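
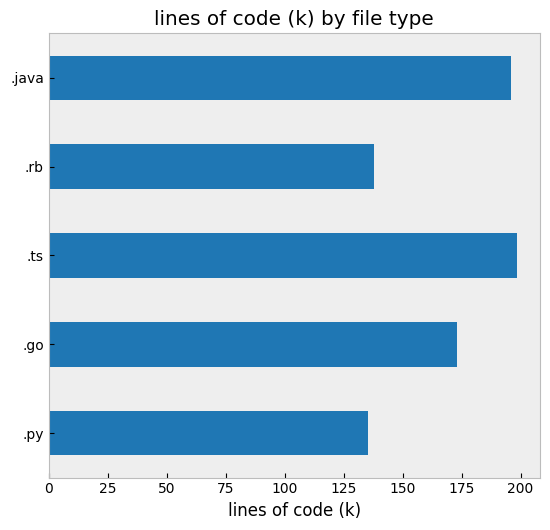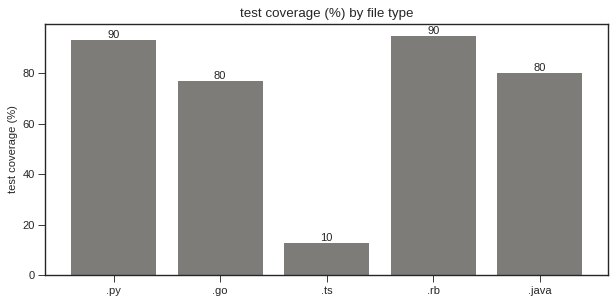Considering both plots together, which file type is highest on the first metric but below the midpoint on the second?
.ts

Chart 2 median test coverage (%) ≈ 80; below-median file types: .go, .ts. Among those, .ts has the highest lines of code (k) (≈ 200).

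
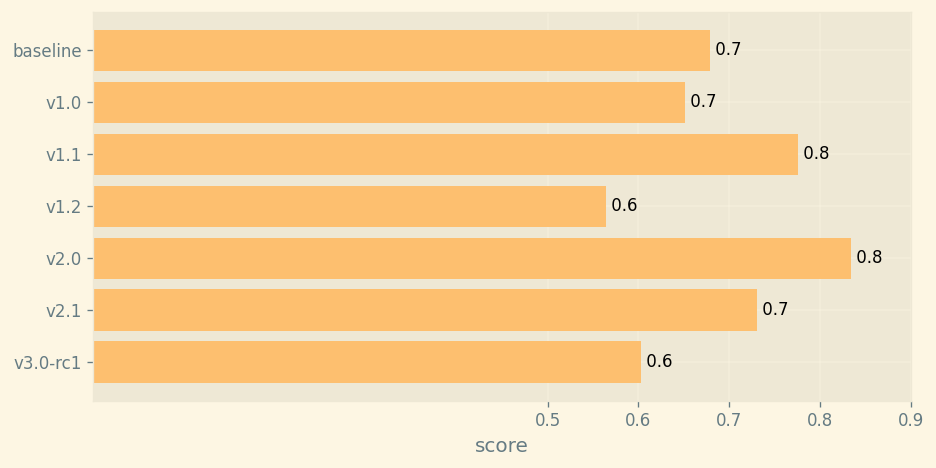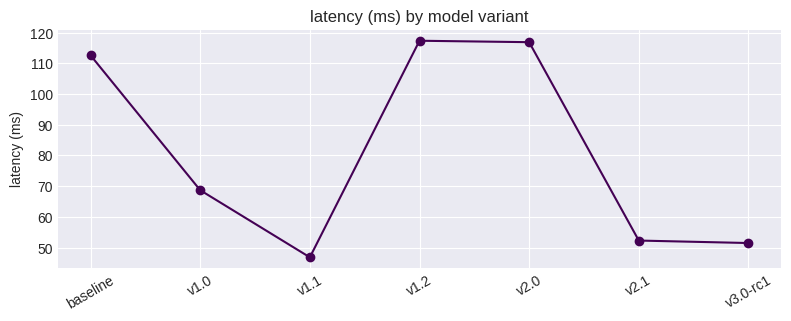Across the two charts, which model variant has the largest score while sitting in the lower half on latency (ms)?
v1.1

Chart 2 median latency (ms) ≈ 60; below-median model variants: v1.1, v2.1, v3.0-rc1. Among those, v1.1 has the highest score (≈ 0.8).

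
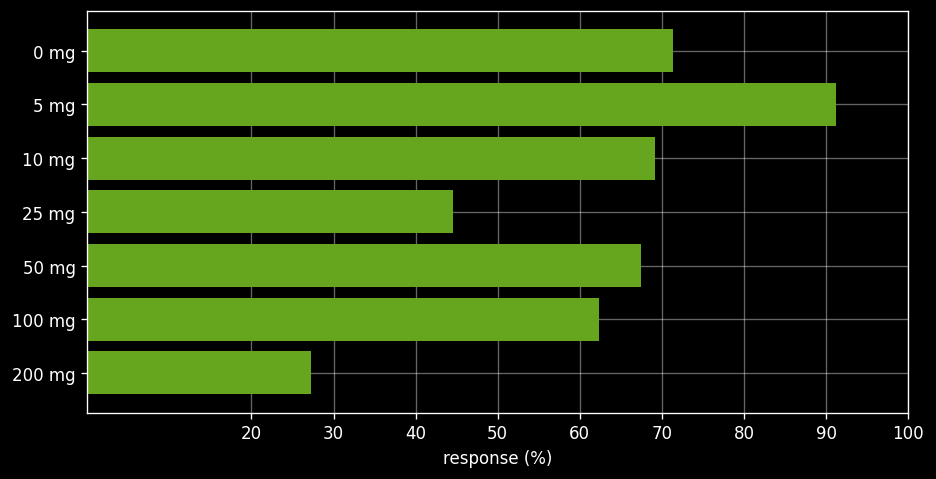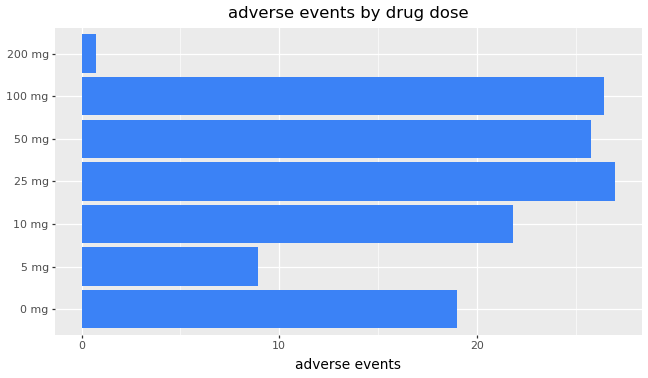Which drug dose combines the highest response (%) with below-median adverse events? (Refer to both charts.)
5 mg

Chart 2 median adverse events ≈ 20; below-median drug doses: 0 mg, 5 mg, 200 mg. Among those, 5 mg has the highest response (%) (≈ 90).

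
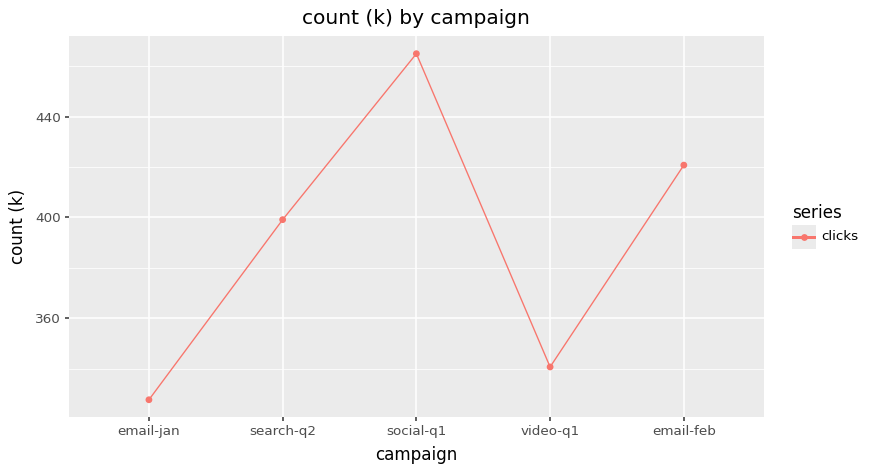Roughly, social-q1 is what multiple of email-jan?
≈ 1.44×

social-q1 ≈ 460, email-jan ≈ 320; 460/320 ≈ 1.44.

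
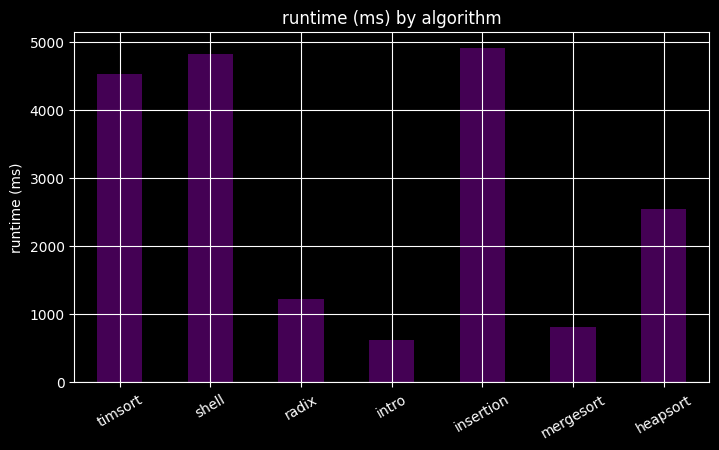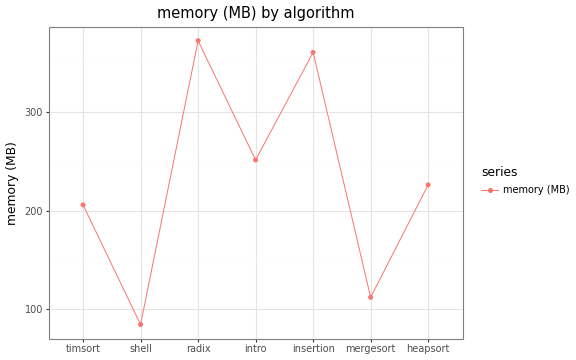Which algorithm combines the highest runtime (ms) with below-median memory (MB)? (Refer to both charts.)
Chart 2 median memory (MB) ≈ 250; below-median algorithms: timsort, shell, mergesort. Among those, shell has the highest runtime (ms) (≈ 5000).

shell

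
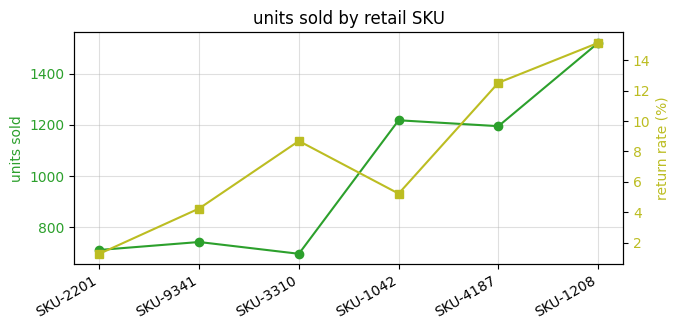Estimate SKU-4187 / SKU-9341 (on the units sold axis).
≈ 1.71×

SKU-4187 ≈ 1200, SKU-9341 ≈ 700; 1200/700 ≈ 1.71.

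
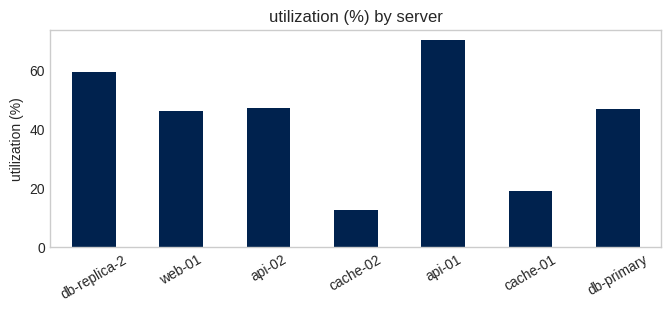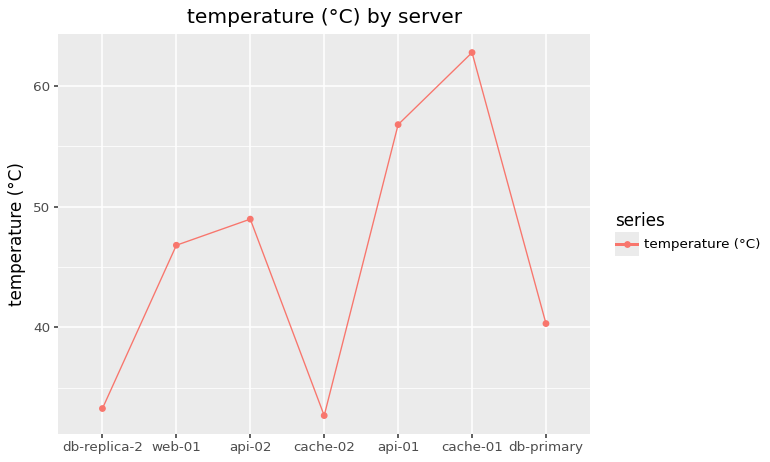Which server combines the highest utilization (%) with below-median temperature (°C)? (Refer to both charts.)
db-replica-2

Chart 2 median temperature (°C) ≈ 50; below-median servers: db-replica-2, cache-02, db-primary. Among those, db-replica-2 has the highest utilization (%) (≈ 60).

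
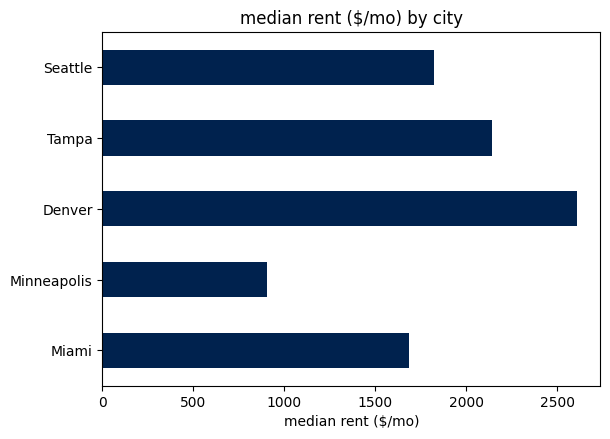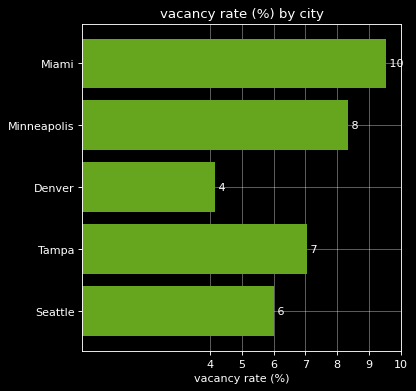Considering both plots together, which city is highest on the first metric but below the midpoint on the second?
Chart 2 median vacancy rate (%) ≈ 7; below-median cities: Denver, Seattle. Among those, Denver has the highest median rent ($/mo) (≈ 2500).

Denver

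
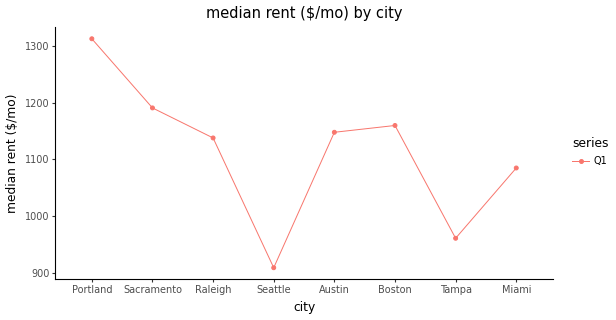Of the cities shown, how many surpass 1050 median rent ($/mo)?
6

Above 1050: Portland, Sacramento, Raleigh, Austin, Boston, Miami.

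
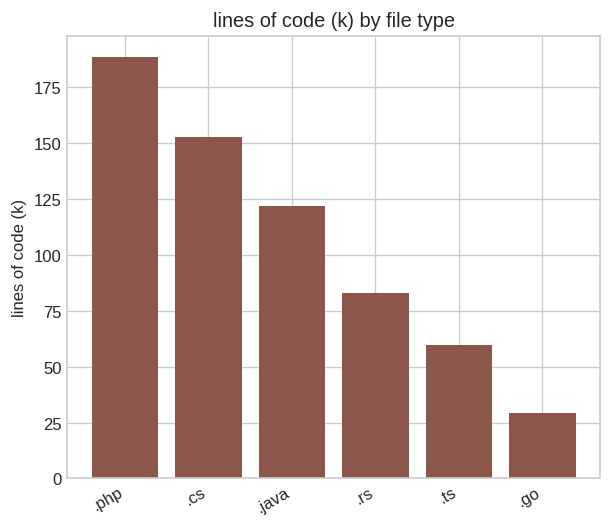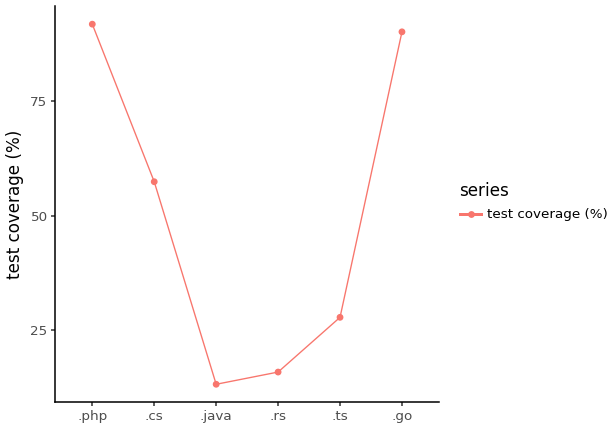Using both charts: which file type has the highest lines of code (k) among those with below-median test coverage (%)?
Chart 2 median test coverage (%) ≈ 40; below-median file types: .java, .rs, .ts. Among those, .java has the highest lines of code (k) (≈ 120).

.java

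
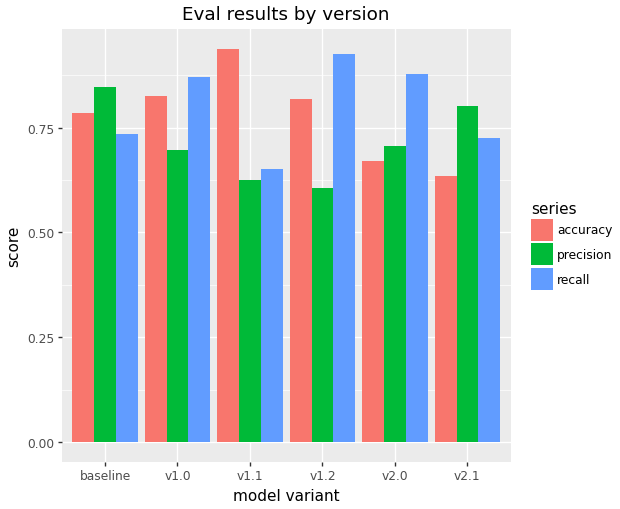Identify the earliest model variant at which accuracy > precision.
v1.0

baseline: accuracy ≈ 0.8 vs precision ≈ 0.8 (not yet); v1.0: accuracy ≈ 0.8 vs precision ≈ 0.7 (first crossover).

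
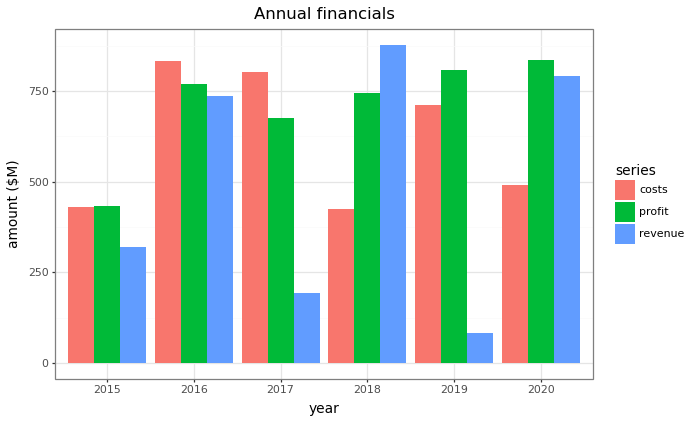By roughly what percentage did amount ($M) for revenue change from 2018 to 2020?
≈ -11.1%

2018 ≈ 900, 2020 ≈ 800; (800 − 900) / 900 ≈ -11.1%.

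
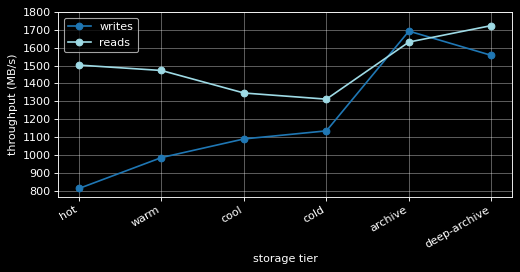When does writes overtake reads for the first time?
archive

cold: writes ≈ 1100 vs reads ≈ 1300 (not yet); archive: writes ≈ 1700 vs reads ≈ 1600 (first crossover).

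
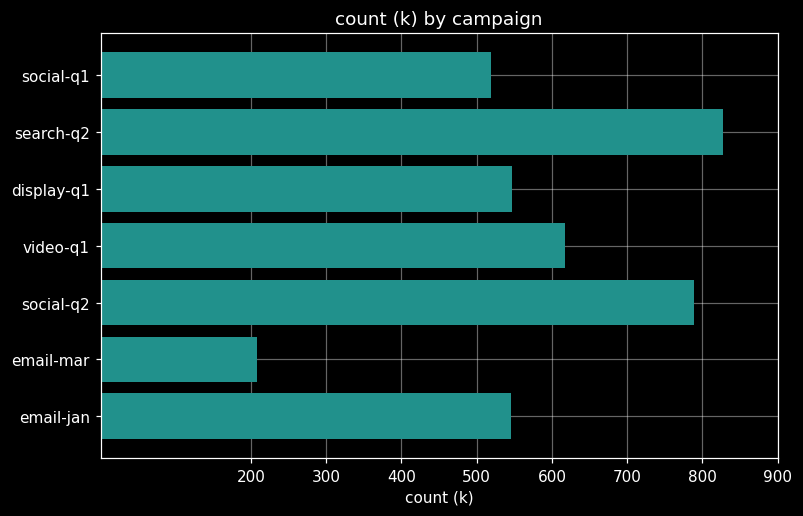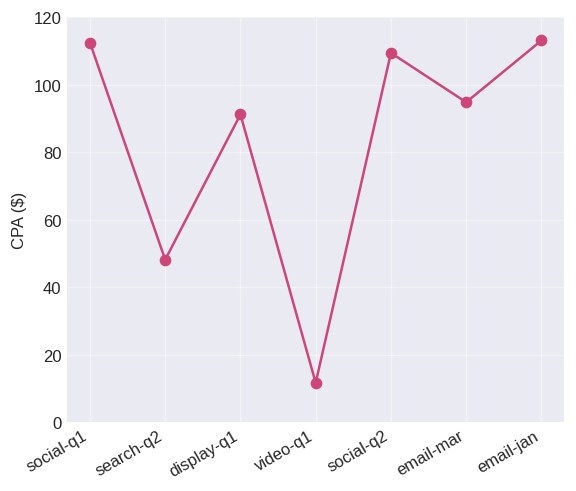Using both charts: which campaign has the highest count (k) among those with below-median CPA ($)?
Chart 2 median CPA ($) ≈ 100; below-median campaigns: search-q2, display-q1, video-q1. Among those, search-q2 has the highest count (k) (≈ 800).

search-q2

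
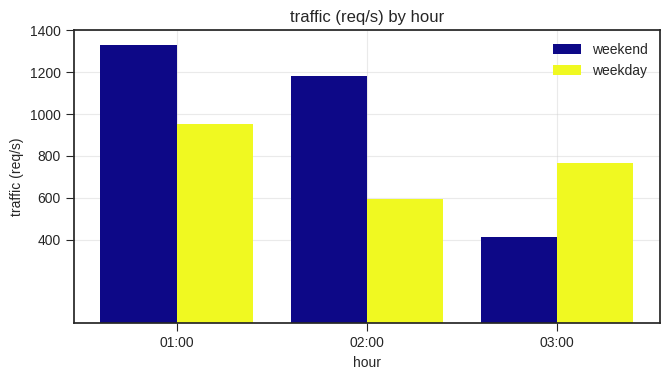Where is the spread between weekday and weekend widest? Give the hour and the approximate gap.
02:00: weekday ≈ 600, weekend ≈ 1200 → gap ≈ 600. Next-largest (01:00) is only ≈ 400.

02:00, ≈ 600 req/s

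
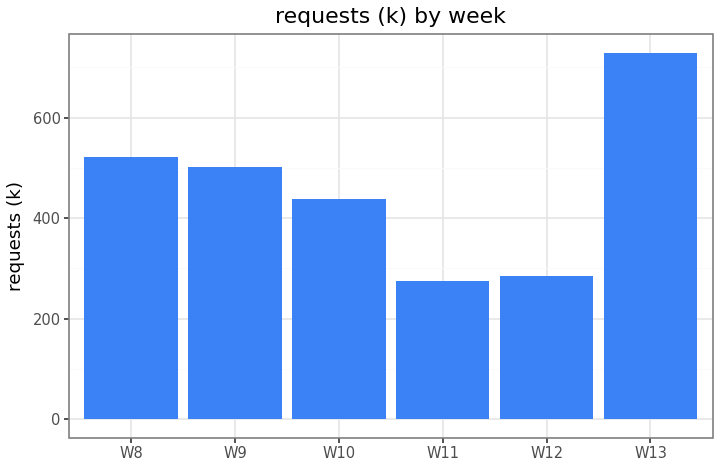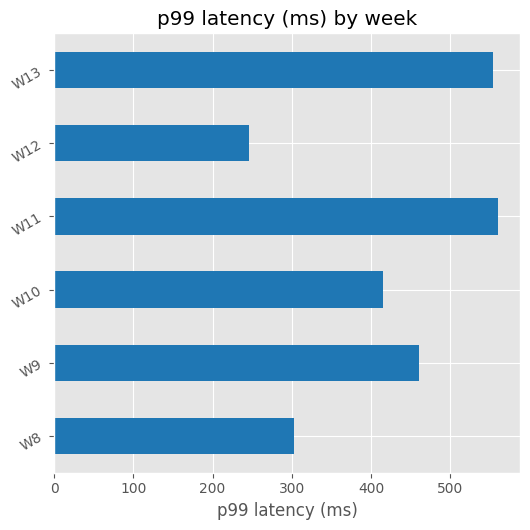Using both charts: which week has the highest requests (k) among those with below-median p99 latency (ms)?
W8

Chart 2 median p99 latency (ms) ≈ 400; below-median weeks: W8, W10, W12. Among those, W8 has the highest requests (k) (≈ 500).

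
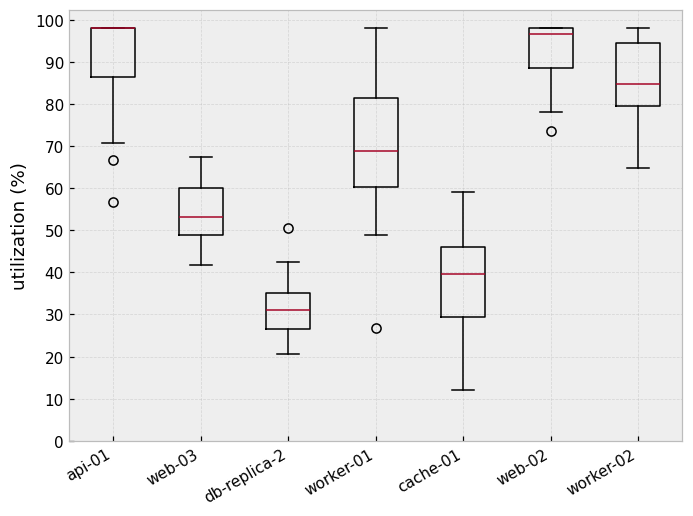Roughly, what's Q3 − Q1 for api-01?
Q3 ≈ 100, Q1 ≈ 90; IQR ≈ 10.

≈ 10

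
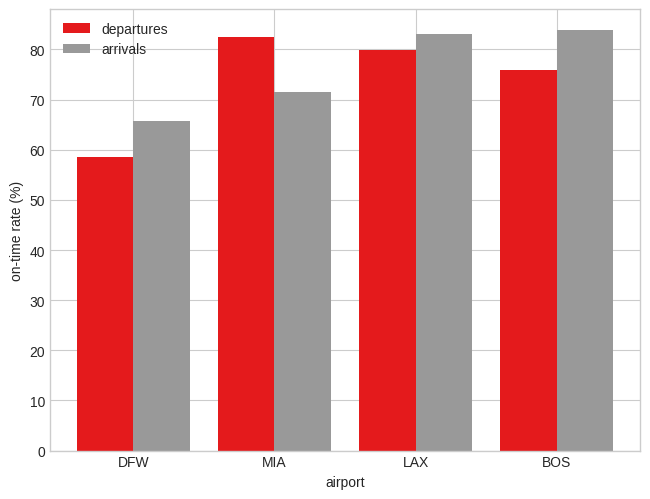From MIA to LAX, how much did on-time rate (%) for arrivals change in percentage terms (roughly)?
≈ +14.3%

MIA ≈ 70, LAX ≈ 80; (80 − 70) / 70 ≈ +14.3%.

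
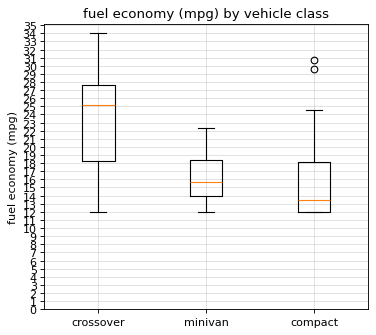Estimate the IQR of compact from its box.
≈ 6

Q3 ≈ 18, Q1 ≈ 12; IQR ≈ 6.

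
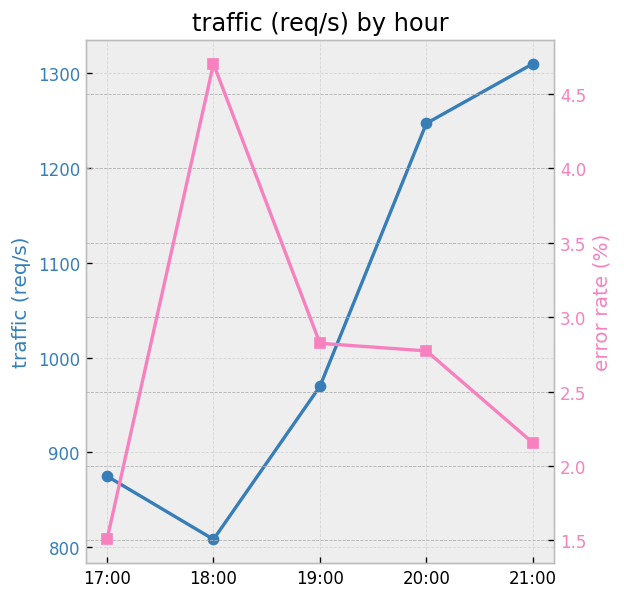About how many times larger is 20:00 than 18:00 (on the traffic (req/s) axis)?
≈ 1.56×

20:00 ≈ 1250, 18:00 ≈ 800; 1250/800 ≈ 1.56.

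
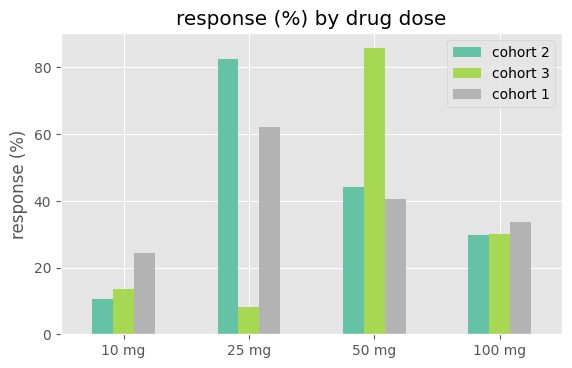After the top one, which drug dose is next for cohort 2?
50 mg

Top 3 for cohort 2: 25 mg ≈ 80, 50 mg ≈ 40, 100 mg ≈ 30.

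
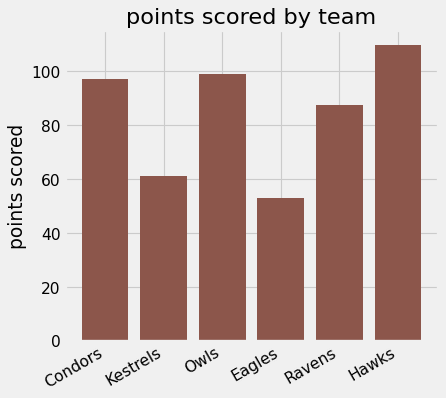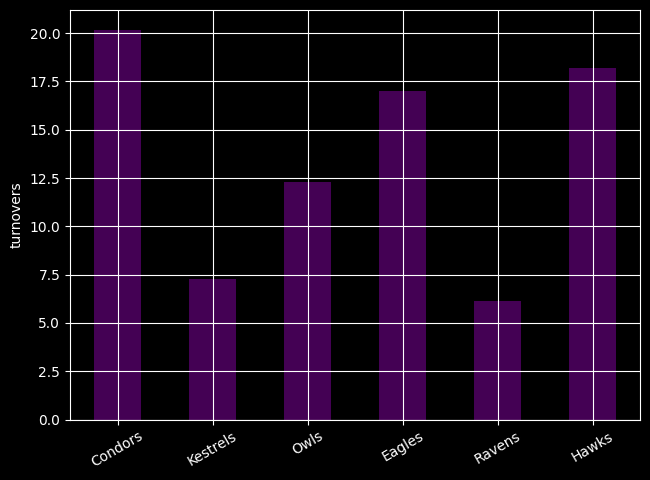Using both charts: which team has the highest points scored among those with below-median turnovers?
Chart 2 median turnovers ≈ 14; below-median teams: Kestrels, Owls, Ravens. Among those, Owls has the highest points scored (≈ 100).

Owls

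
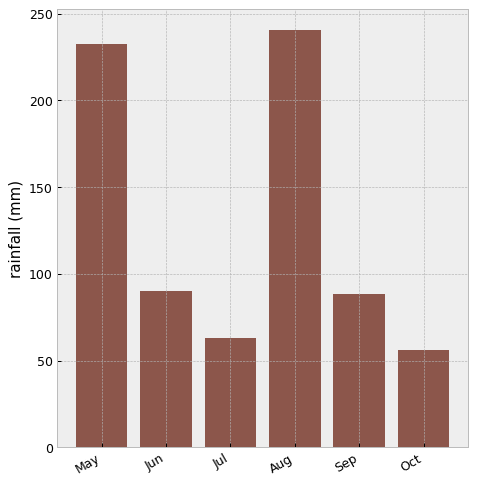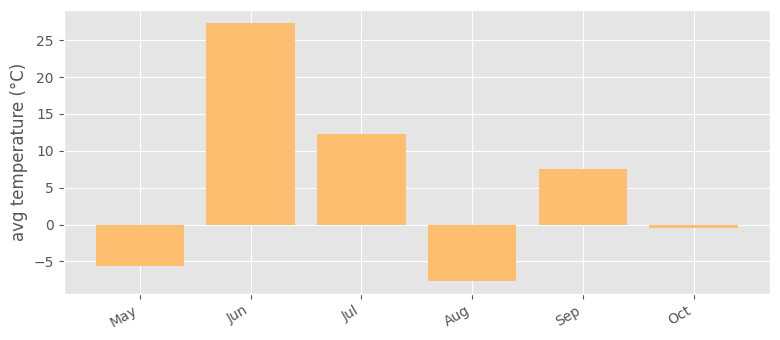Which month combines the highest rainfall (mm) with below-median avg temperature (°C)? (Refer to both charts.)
Aug

Chart 2 median avg temperature (°C) ≈ 5; below-median months: May, Aug, Oct. Among those, Aug has the highest rainfall (mm) (≈ 250).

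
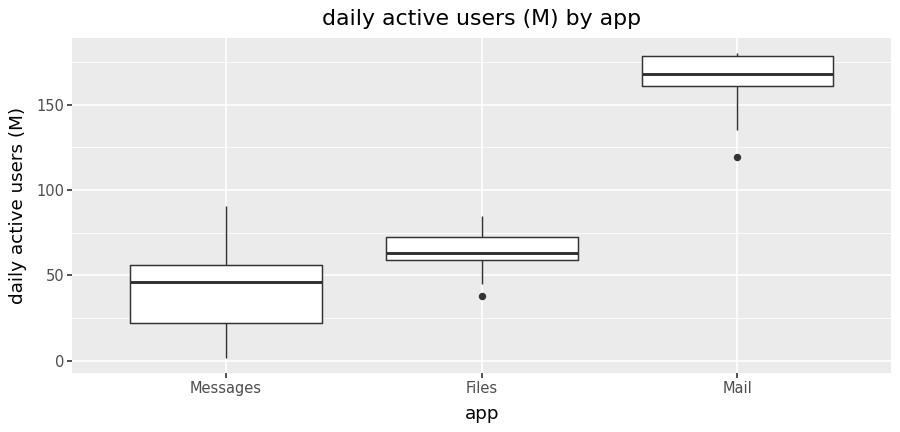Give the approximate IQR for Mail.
≈ 20

Q3 ≈ 180, Q1 ≈ 160; IQR ≈ 20.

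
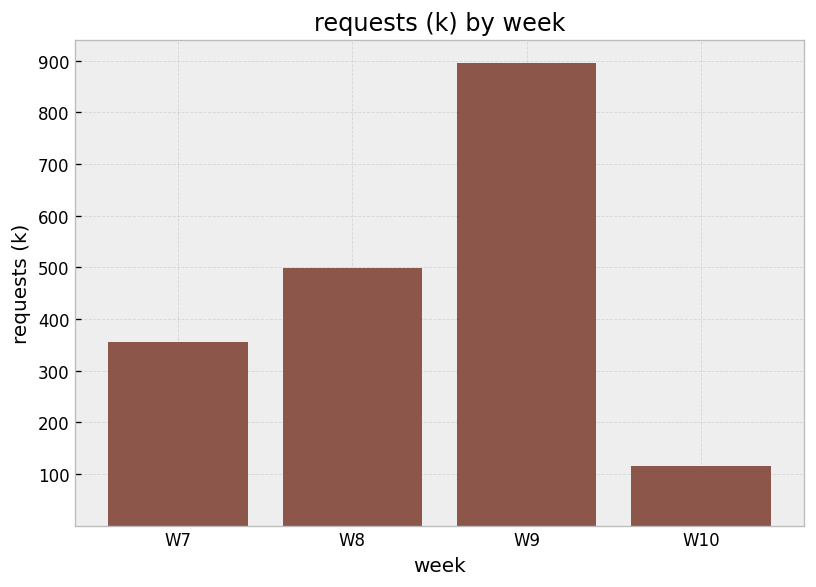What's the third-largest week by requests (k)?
W7

Top 4: W9 ≈ 900, W8 ≈ 500, W7 ≈ 400, W10 ≈ 100.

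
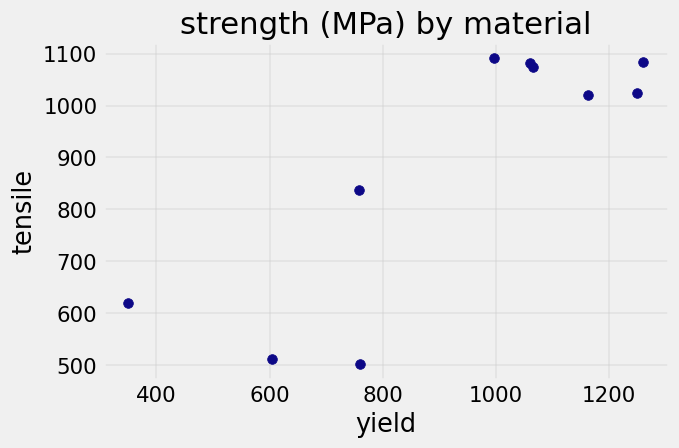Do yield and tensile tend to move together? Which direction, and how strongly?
positive, strong

Points are positively correlated; strong (|r| ≈ 0.8).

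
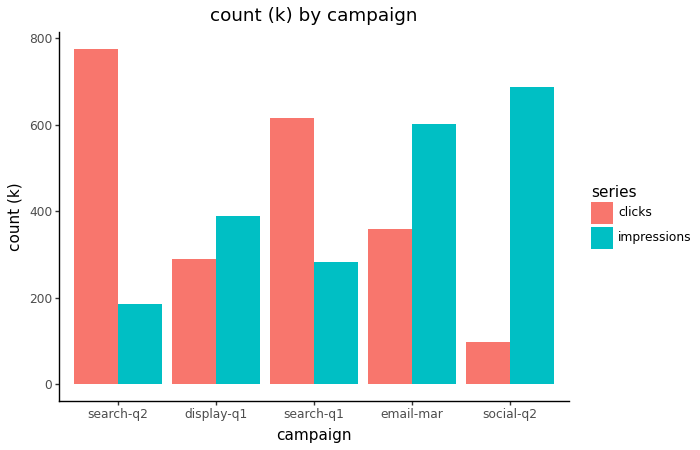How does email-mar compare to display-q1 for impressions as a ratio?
≈ 1.5×

email-mar ≈ 600, display-q1 ≈ 400; 600/400 ≈ 1.5.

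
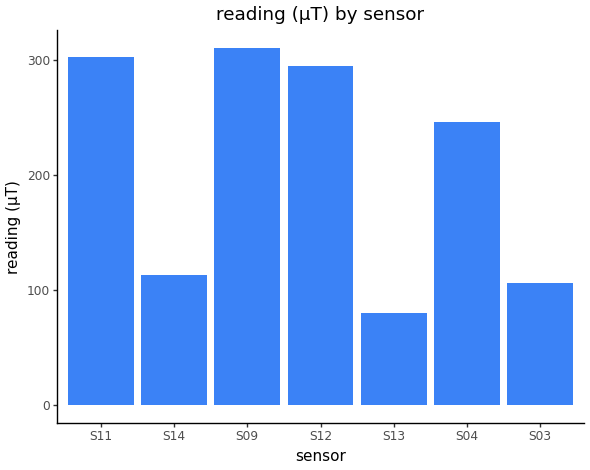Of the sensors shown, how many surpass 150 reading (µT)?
Above 150: S11, S09, S12, S04.

4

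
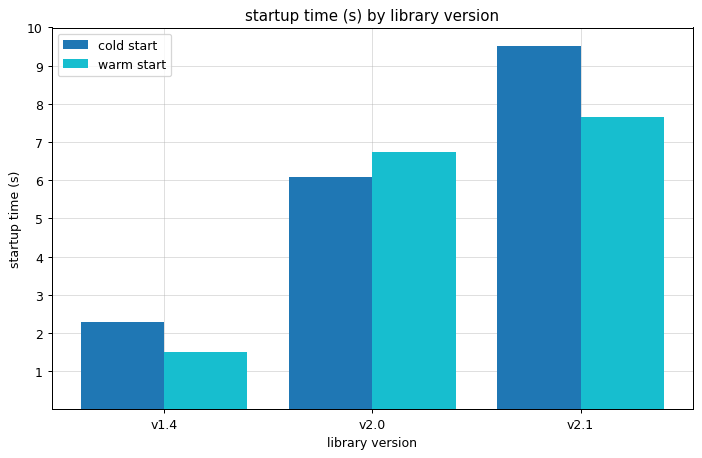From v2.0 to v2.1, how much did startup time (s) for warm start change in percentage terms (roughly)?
v2.0 ≈ 7, v2.1 ≈ 8; (8 − 7) / 7 ≈ +14.3%.

≈ +14.3%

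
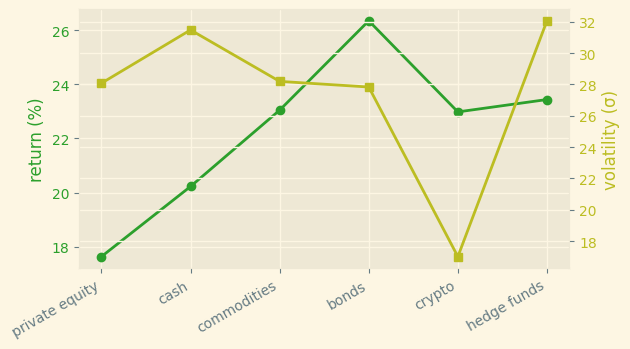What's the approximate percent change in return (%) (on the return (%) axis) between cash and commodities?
cash ≈ 20, commodities ≈ 23; (23 − 20) / 20 ≈ +15%.

≈ +15%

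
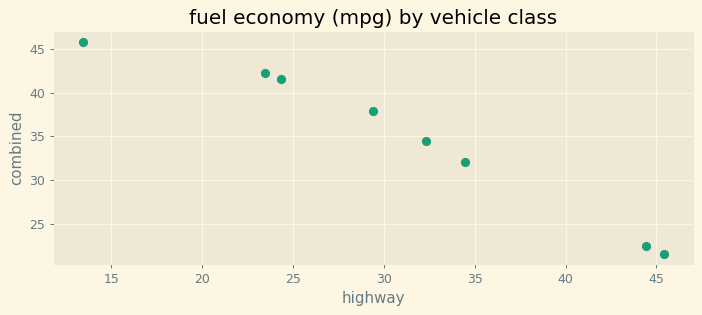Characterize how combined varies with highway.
negative, strong

Points are negatively correlated; strong (|r| ≈ 1.0).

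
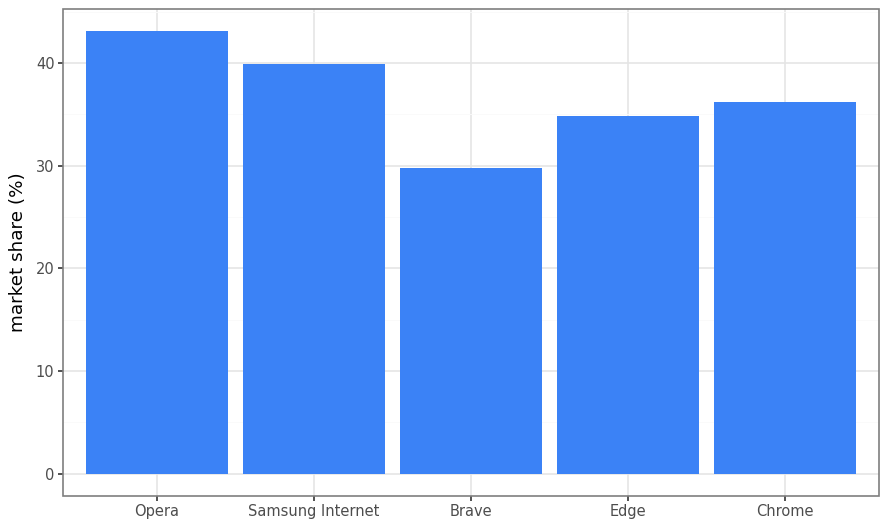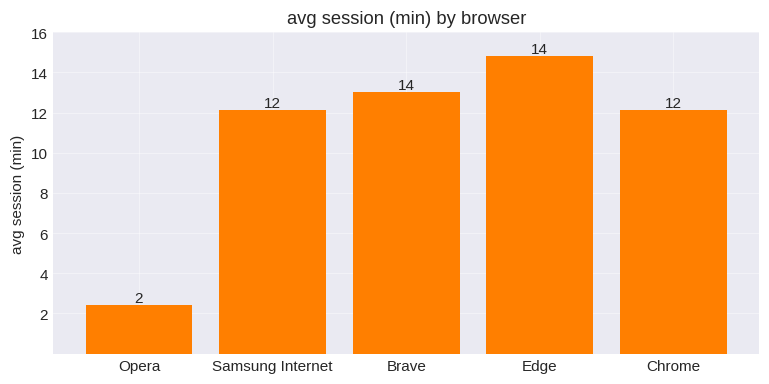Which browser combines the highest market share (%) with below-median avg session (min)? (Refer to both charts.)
Opera

Chart 2 median avg session (min) ≈ 12; below-median browsers: Opera, Chrome. Among those, Opera has the highest market share (%) (≈ 45).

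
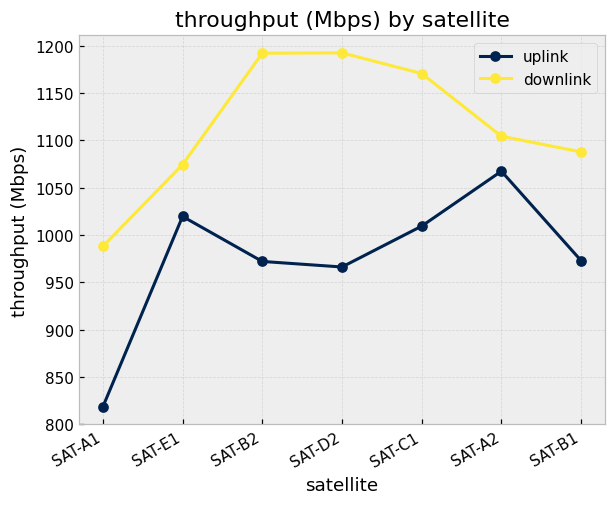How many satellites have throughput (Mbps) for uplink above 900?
6

Above 900: SAT-E1, SAT-B2, SAT-D2, SAT-C1, SAT-A2, SAT-B1.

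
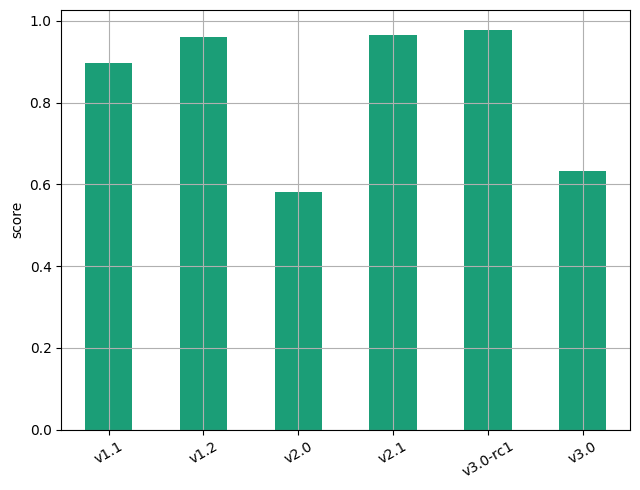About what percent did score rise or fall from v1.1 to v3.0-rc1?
≈ +11.1%

v1.1 ≈ 0.9, v3.0-rc1 ≈ 1.0; (1.0 − 0.9) / 0.9 ≈ +11.1%.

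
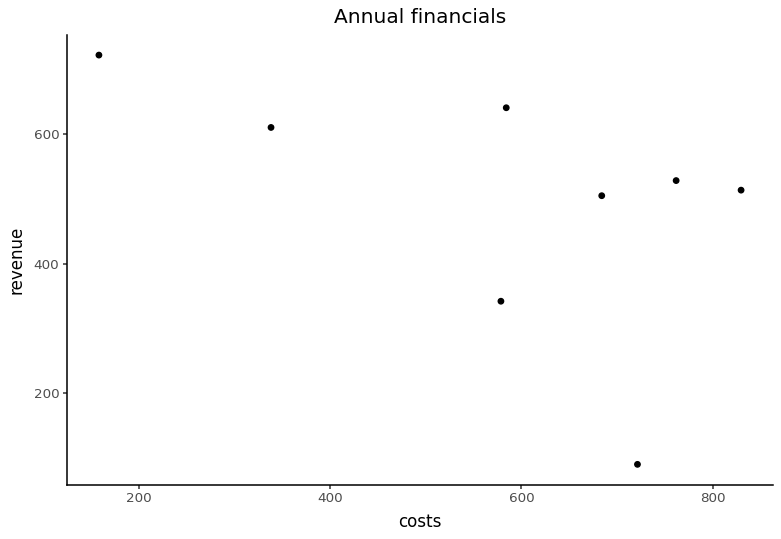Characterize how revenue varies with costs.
Points are negatively correlated; moderate (|r| ≈ 0.5).

negative, moderate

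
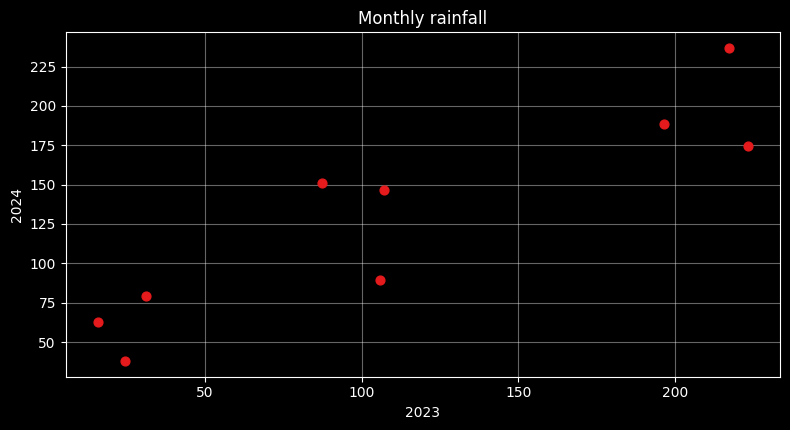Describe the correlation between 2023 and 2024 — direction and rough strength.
positive, strong

Points are positively correlated; strong (|r| ≈ 0.9).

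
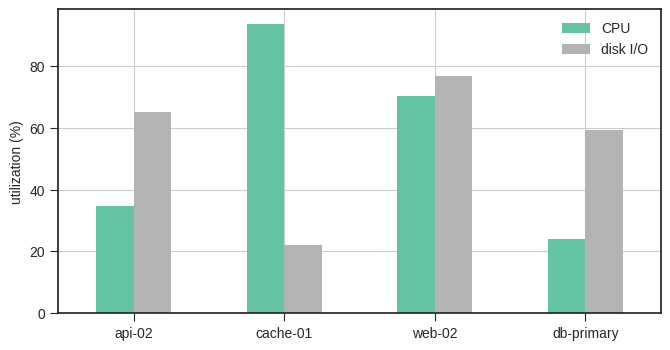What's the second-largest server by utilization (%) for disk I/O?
Top 3 for disk I/O: web-02 ≈ 80, api-02 ≈ 70, db-primary ≈ 60.

api-02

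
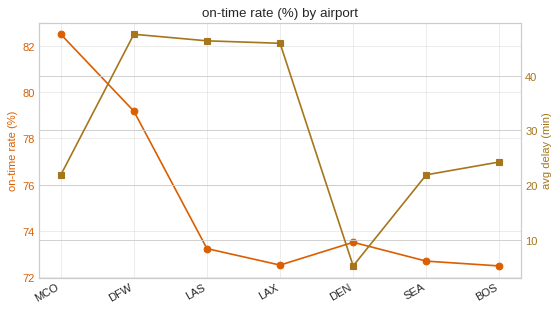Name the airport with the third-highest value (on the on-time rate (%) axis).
Top 4 (on the on-time rate (%) axis): MCO ≈ 83, DFW ≈ 79, DEN ≈ 74, LAS ≈ 73.

DEN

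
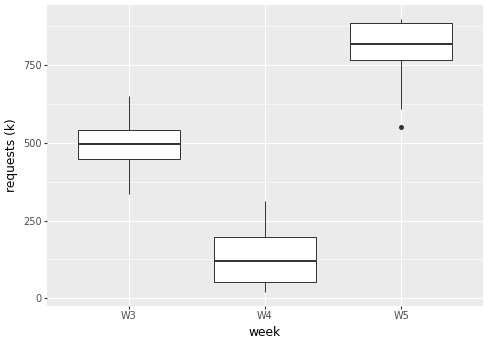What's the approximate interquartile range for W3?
≈ 100

Q3 ≈ 500, Q1 ≈ 400; IQR ≈ 100.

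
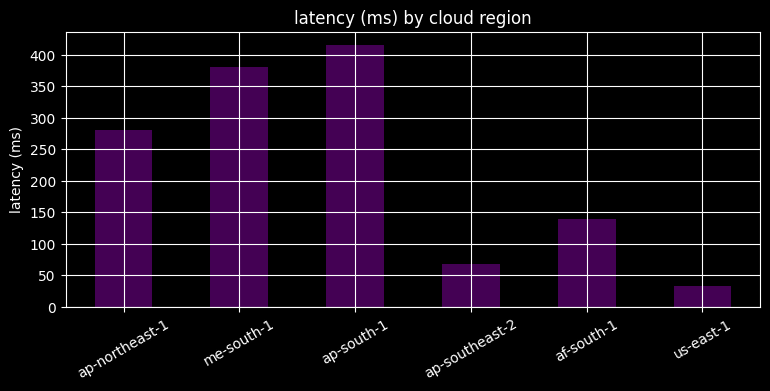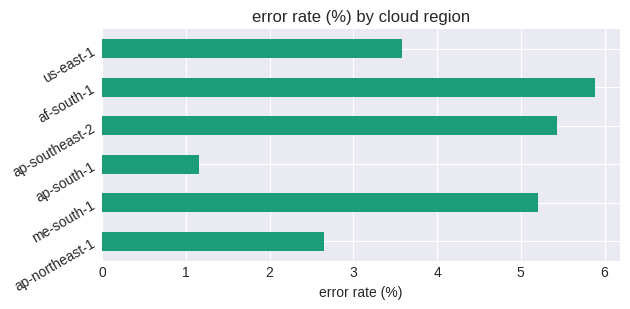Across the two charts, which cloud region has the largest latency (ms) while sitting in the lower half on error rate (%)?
Chart 2 median error rate (%) ≈ 4; below-median cloud regions: ap-northeast-1, ap-south-1, us-east-1. Among those, ap-south-1 has the highest latency (ms) (≈ 400).

ap-south-1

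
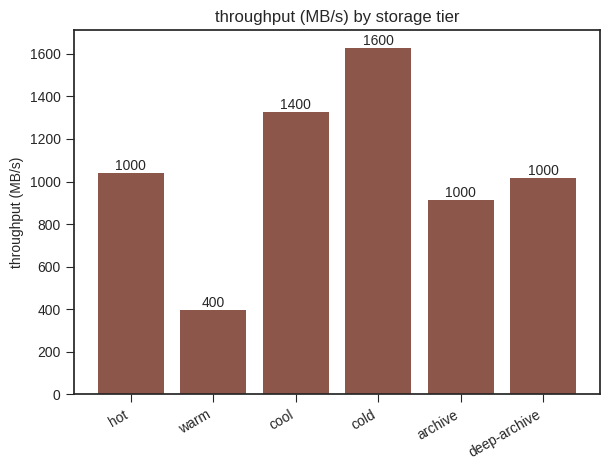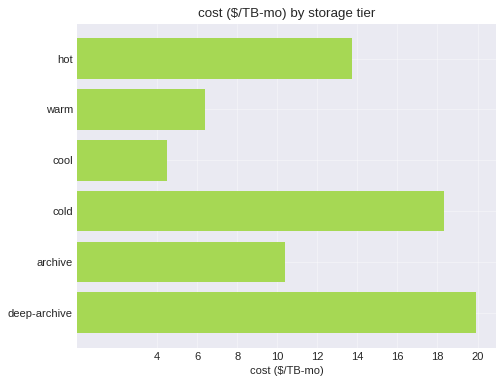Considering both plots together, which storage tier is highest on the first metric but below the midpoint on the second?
cool

Chart 2 median cost ($/TB-mo) ≈ 12; below-median storage tiers: warm, cool, archive. Among those, cool has the highest throughput (MB/s) (≈ 1400).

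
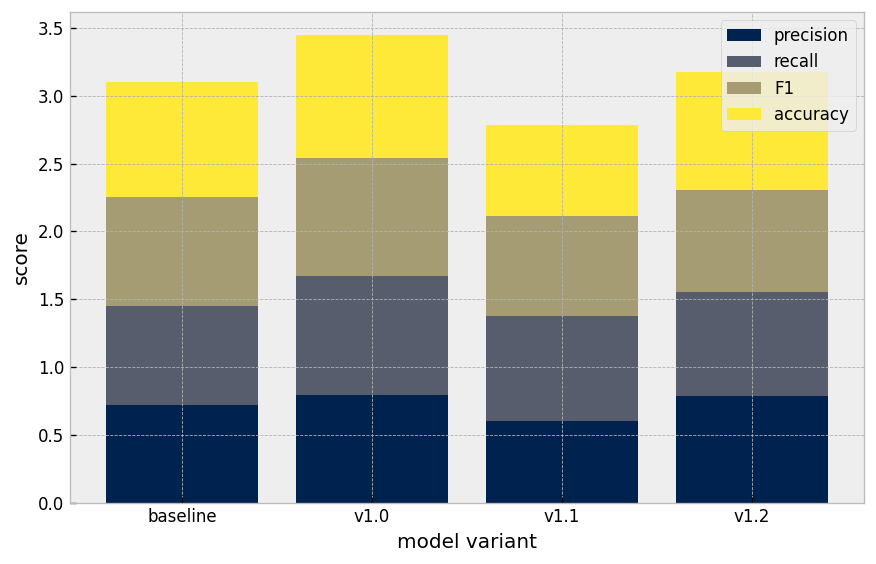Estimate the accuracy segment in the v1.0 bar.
accuracy top ≈ 3.5, bottom ≈ 2.5; segment ≈ 1.0.

≈ 1.0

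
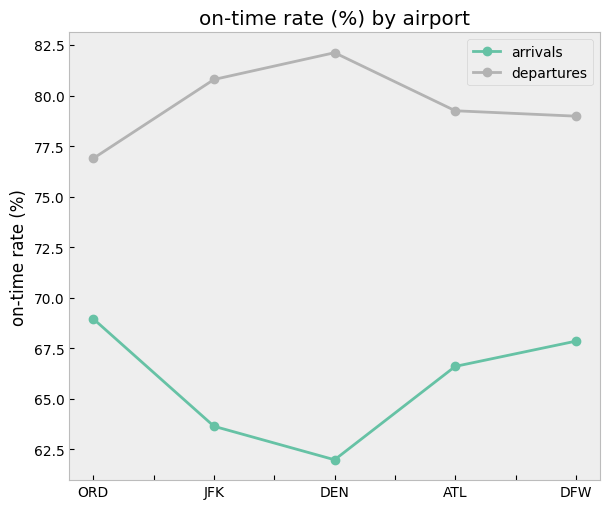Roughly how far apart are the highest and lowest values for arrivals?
≈ 6

Max ORD ≈ 68, min DEN ≈ 62; range ≈ 6.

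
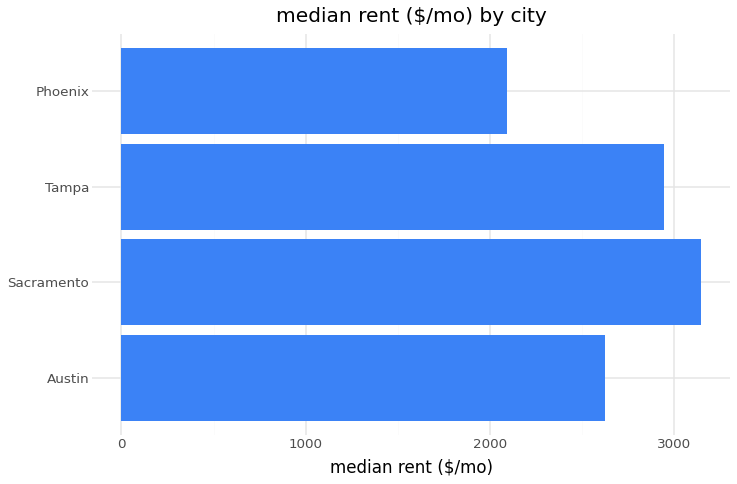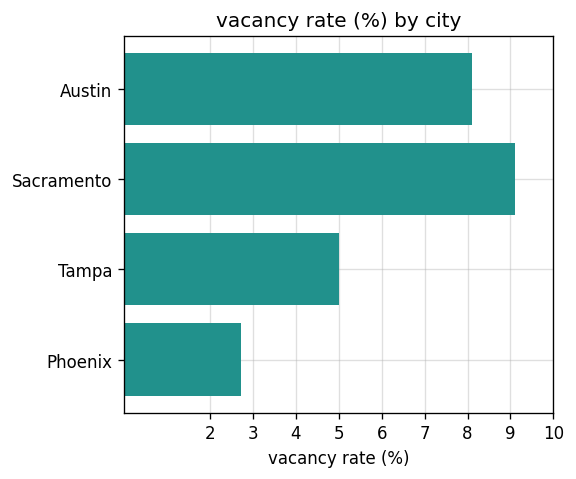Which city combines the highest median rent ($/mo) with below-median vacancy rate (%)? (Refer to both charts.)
Tampa

Chart 2 median vacancy rate (%) ≈ 7; below-median cities: Tampa, Phoenix. Among those, Tampa has the highest median rent ($/mo) (≈ 3000).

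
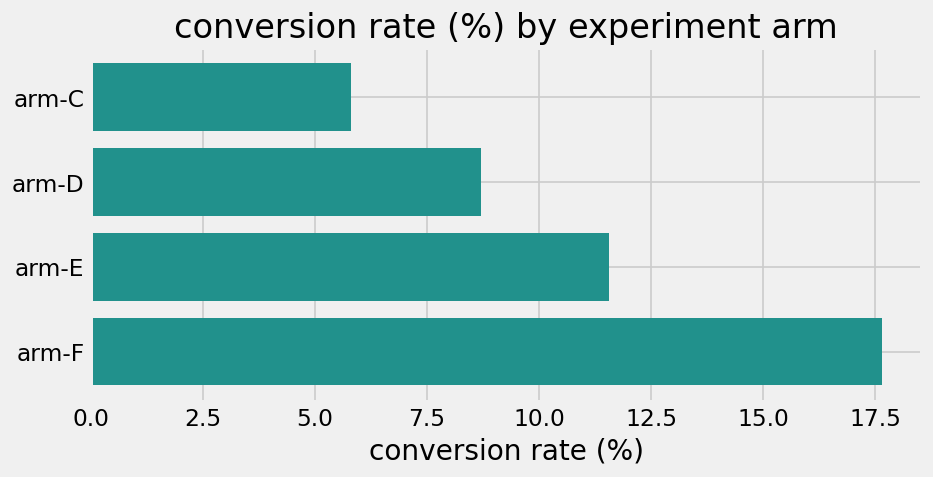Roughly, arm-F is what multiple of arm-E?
arm-F ≈ 18, arm-E ≈ 12; 18/12 ≈ 1.5.

≈ 1.5×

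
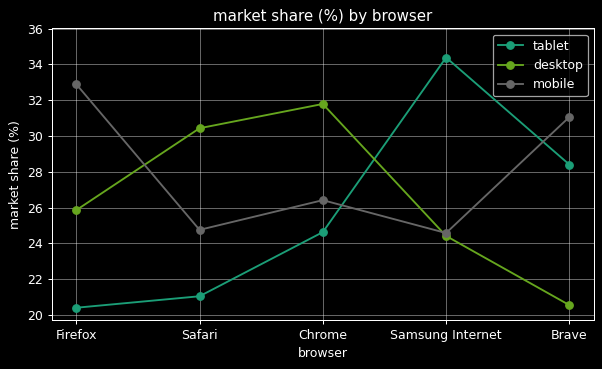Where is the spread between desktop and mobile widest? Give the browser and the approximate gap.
Brave: desktop ≈ 20, mobile ≈ 32 → gap ≈ 12. Next-largest (Firefox) is only ≈ 6.

Brave, ≈ 12 %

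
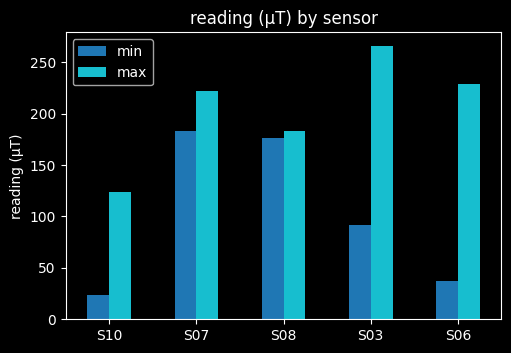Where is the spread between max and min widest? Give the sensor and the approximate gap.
S06: max ≈ 225, min ≈ 25 → gap ≈ 200. Next-largest (S03) is only ≈ 175.

S06, ≈ 200 µT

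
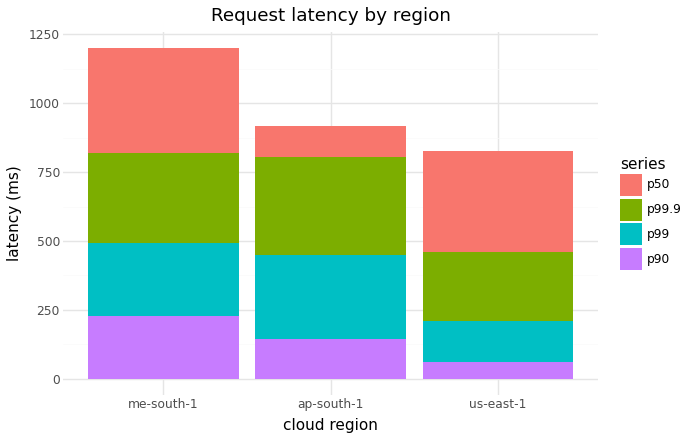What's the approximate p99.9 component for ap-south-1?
p99.9 top ≈ 800, bottom ≈ 500; segment ≈ 300.

≈ 300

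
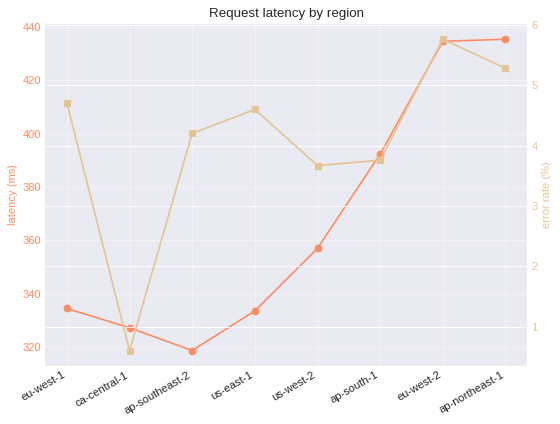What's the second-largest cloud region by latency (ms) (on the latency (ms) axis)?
eu-west-2

Top 3 (on the latency (ms) axis): ap-northeast-1 ≈ 440, eu-west-2 ≈ 430, ap-south-1 ≈ 390.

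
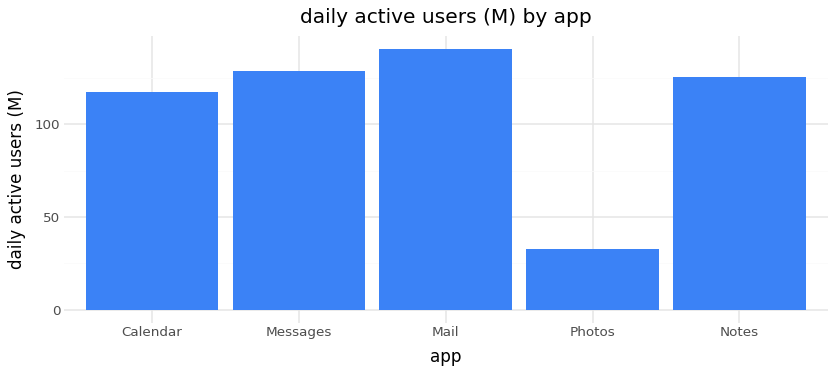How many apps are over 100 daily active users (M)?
Above 100: Calendar, Messages, Mail, Notes.

4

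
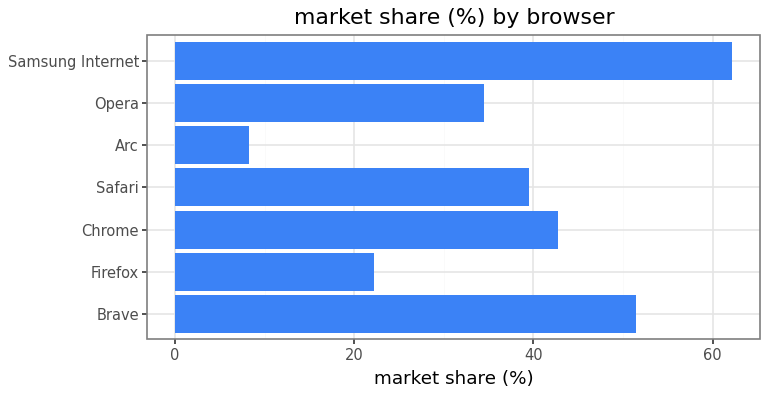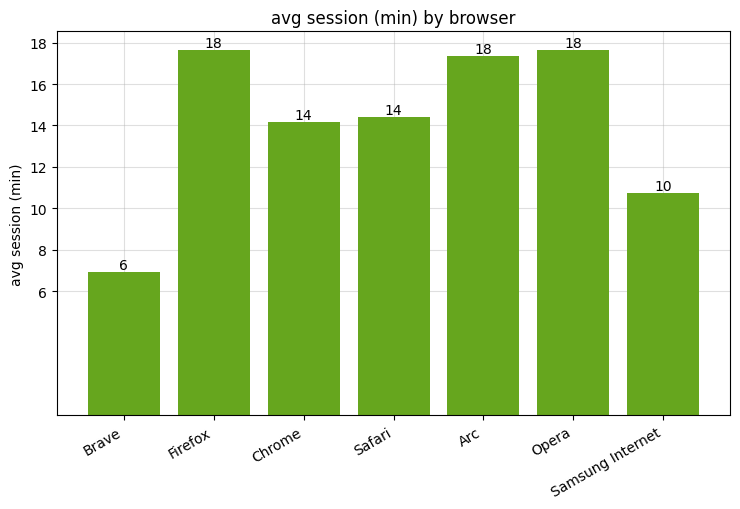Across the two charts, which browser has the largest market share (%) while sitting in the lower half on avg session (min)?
Chart 2 median avg session (min) ≈ 14; below-median browsers: Brave, Chrome, Samsung Internet. Among those, Samsung Internet has the highest market share (%) (≈ 60).

Samsung Internet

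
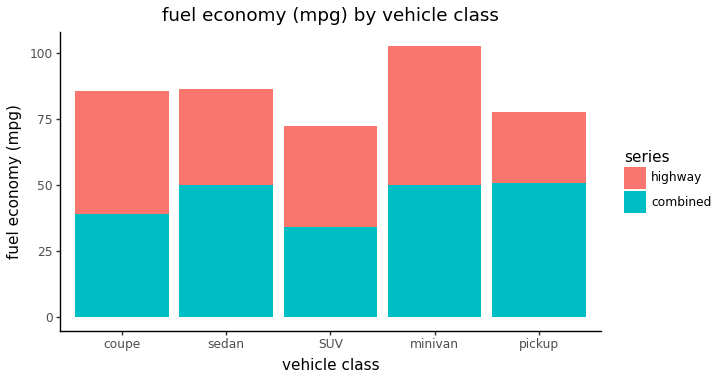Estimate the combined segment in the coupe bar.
≈ 40

combined top ≈ 40, bottom ≈ 0; segment ≈ 40.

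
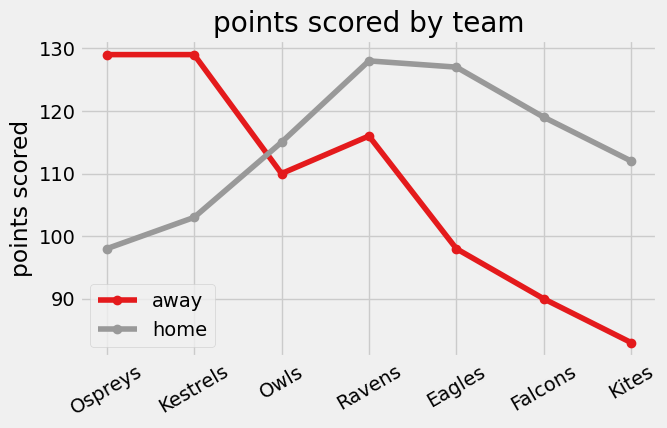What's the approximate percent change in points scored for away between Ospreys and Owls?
≈ -15.4%

Ospreys ≈ 130, Owls ≈ 110; (110 − 130) / 130 ≈ -15.4%.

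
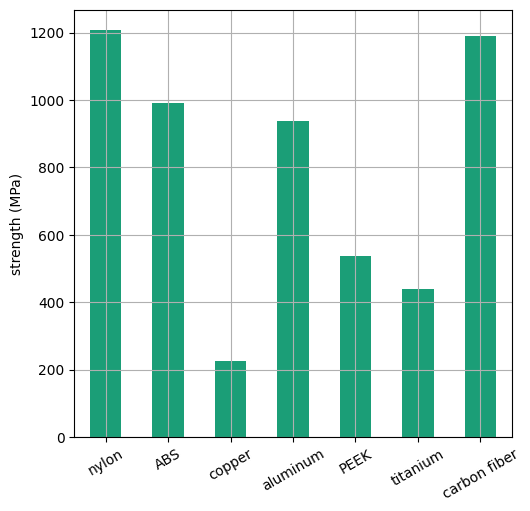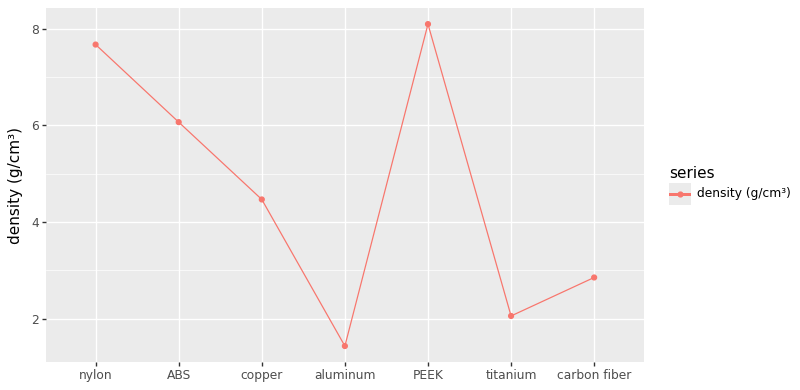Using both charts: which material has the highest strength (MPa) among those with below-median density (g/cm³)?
carbon fiber

Chart 2 median density (g/cm³) ≈ 4; below-median materials: aluminum, titanium, carbon fiber. Among those, carbon fiber has the highest strength (MPa) (≈ 1200).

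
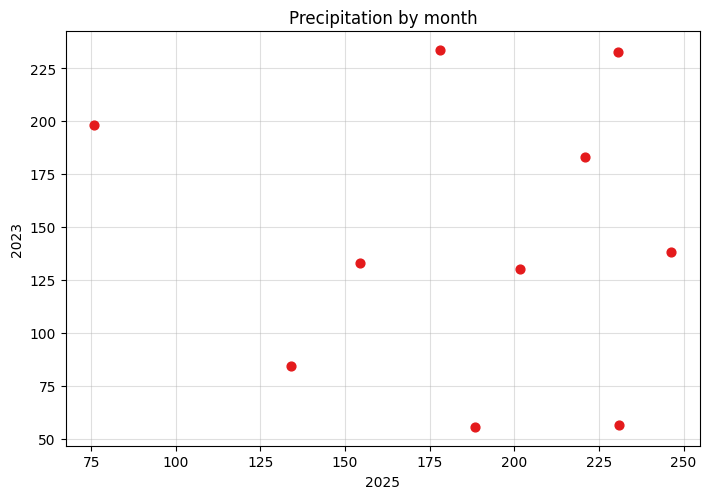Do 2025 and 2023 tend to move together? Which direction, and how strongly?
Points are roughly uncorrelated; weak (|r| ≈ 0.1).

no clear correlation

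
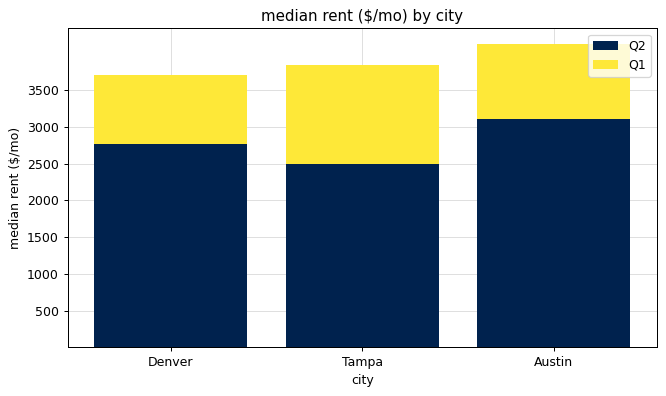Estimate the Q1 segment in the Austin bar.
Q1 top ≈ 4000, bottom ≈ 3000; segment ≈ 1000.

≈ 1000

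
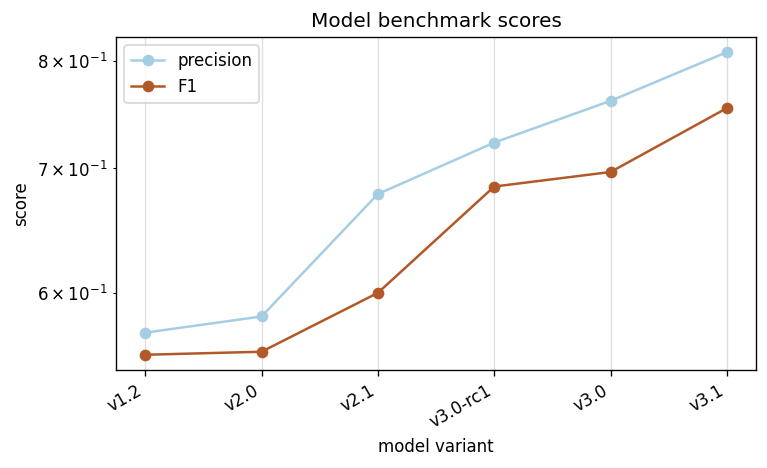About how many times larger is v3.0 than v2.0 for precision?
≈ 1.25×

v3.0 ≈ 0.75, v2.0 ≈ 0.60; 0.75/0.60 ≈ 1.25.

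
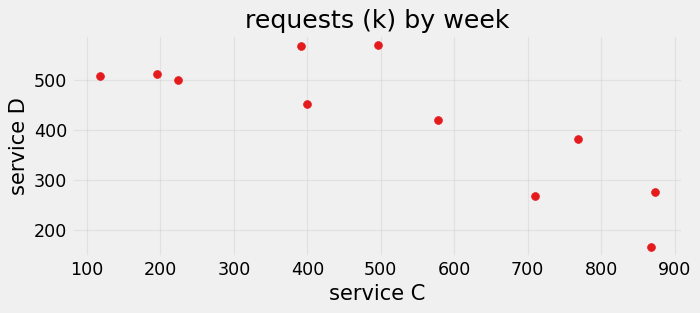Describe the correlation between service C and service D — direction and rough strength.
negative, strong

Points are negatively correlated; strong (|r| ≈ 0.8).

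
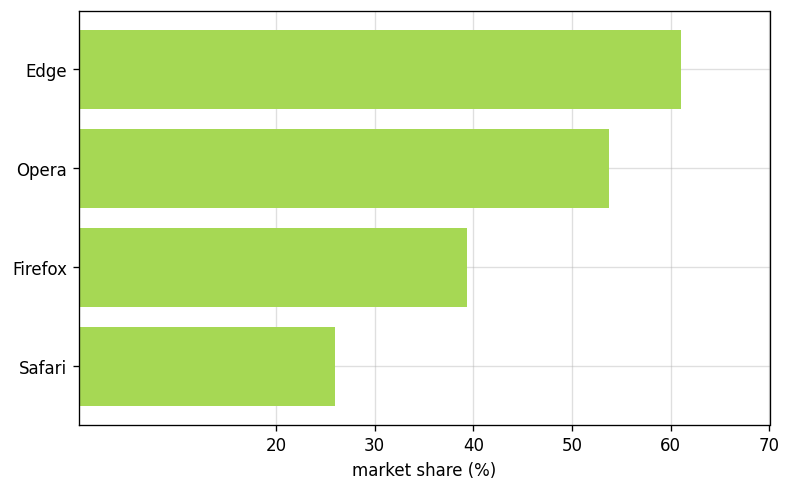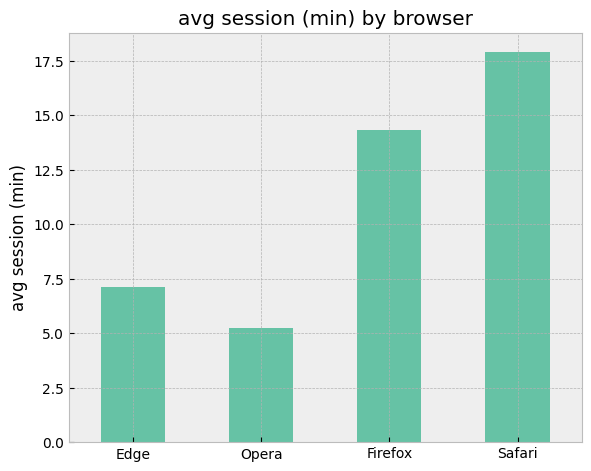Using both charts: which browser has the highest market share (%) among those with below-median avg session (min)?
Edge

Chart 2 median avg session (min) ≈ 10; below-median browsers: Edge, Opera. Among those, Edge has the highest market share (%) (≈ 60).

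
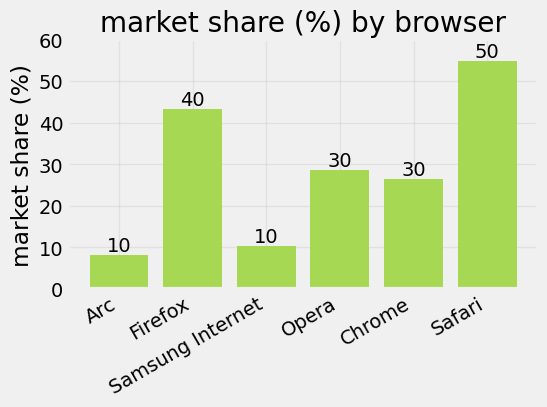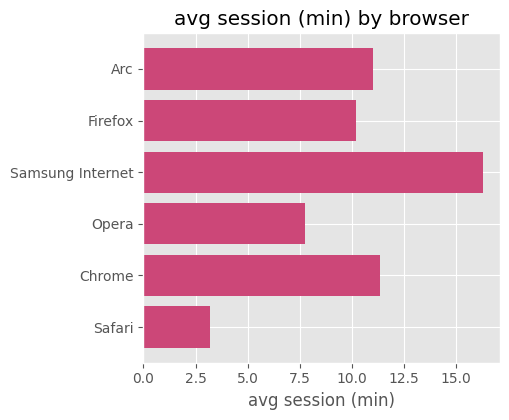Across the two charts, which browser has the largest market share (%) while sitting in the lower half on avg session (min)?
Safari

Chart 2 median avg session (min) ≈ 10; below-median browsers: Firefox, Opera, Safari. Among those, Safari has the highest market share (%) (≈ 50).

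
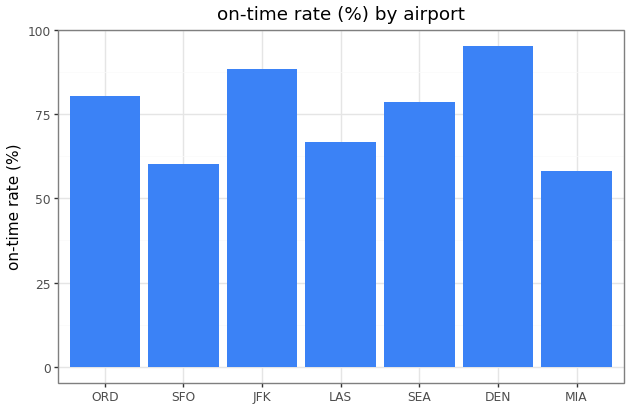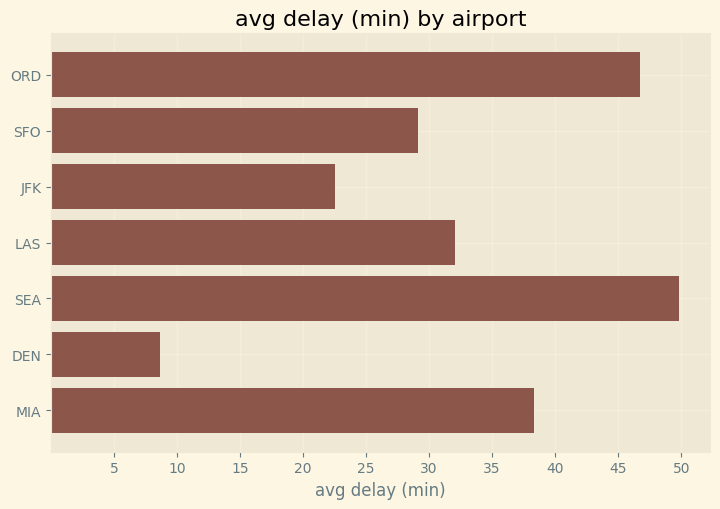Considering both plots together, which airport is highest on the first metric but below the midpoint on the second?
Chart 2 median avg delay (min) ≈ 30; below-median airports: SFO, JFK, DEN. Among those, DEN has the highest on-time rate (%) (≈ 100).

DEN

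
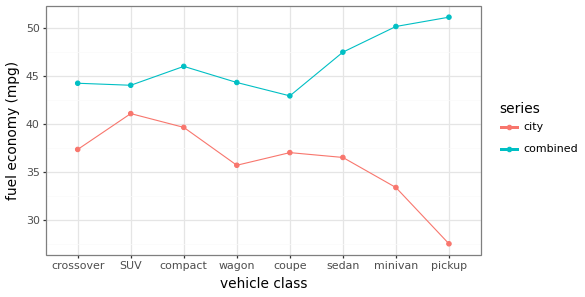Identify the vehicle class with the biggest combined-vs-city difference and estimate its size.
pickup, ≈ 24 mpg

pickup: combined ≈ 52, city ≈ 28 → gap ≈ 24. Next-largest (minivan) is only ≈ 16.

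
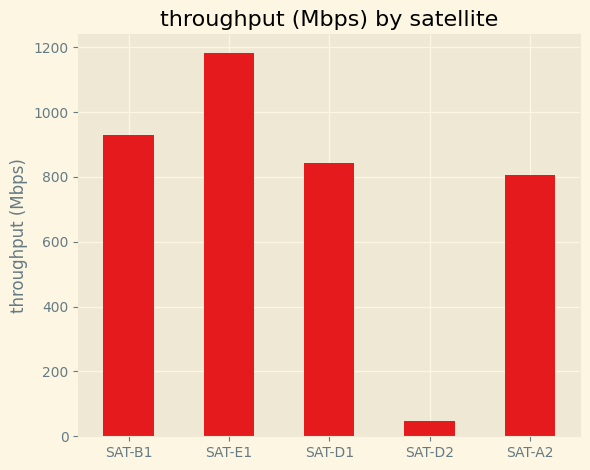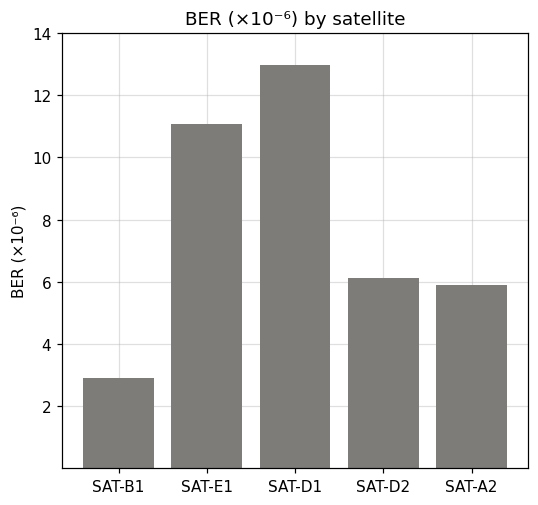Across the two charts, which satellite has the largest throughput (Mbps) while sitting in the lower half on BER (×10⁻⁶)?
Chart 2 median BER (×10⁻⁶) ≈ 6; below-median satellites: SAT-B1, SAT-A2. Among those, SAT-B1 has the highest throughput (Mbps) (≈ 1000).

SAT-B1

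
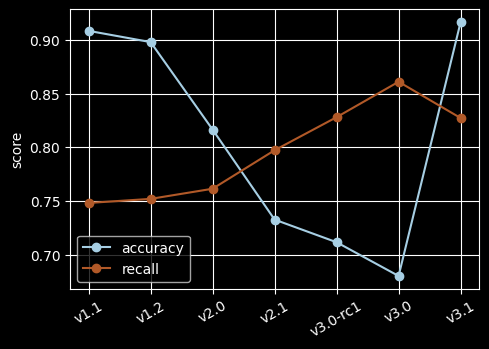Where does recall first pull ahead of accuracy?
v2.0: recall ≈ 0.76 vs accuracy ≈ 0.82 (not yet); v2.1: recall ≈ 0.80 vs accuracy ≈ 0.74 (first crossover).

v2.1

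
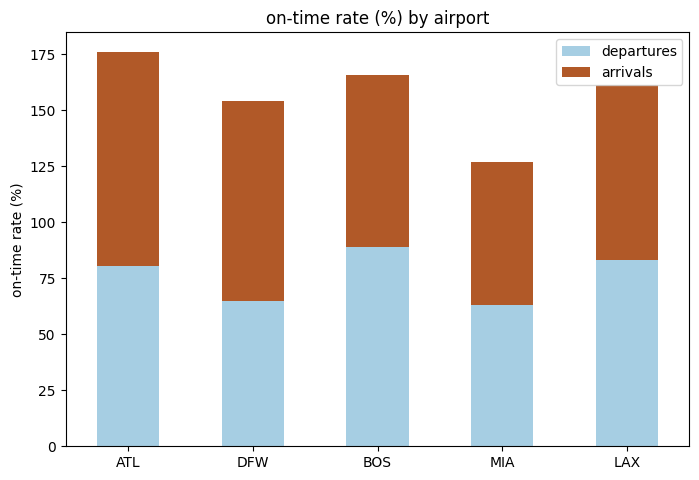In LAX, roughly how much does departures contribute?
≈ 80

departures top ≈ 80, bottom ≈ 0; segment ≈ 80.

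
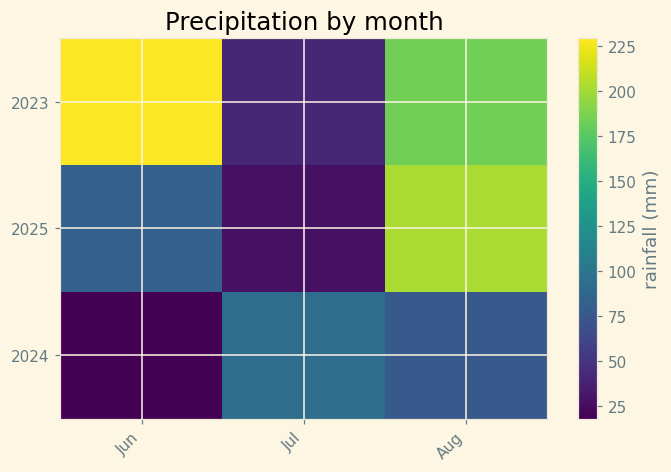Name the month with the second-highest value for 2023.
Aug

Top 3 for 2023: Jun ≈ 220, Aug ≈ 180, Jul ≈ 40.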